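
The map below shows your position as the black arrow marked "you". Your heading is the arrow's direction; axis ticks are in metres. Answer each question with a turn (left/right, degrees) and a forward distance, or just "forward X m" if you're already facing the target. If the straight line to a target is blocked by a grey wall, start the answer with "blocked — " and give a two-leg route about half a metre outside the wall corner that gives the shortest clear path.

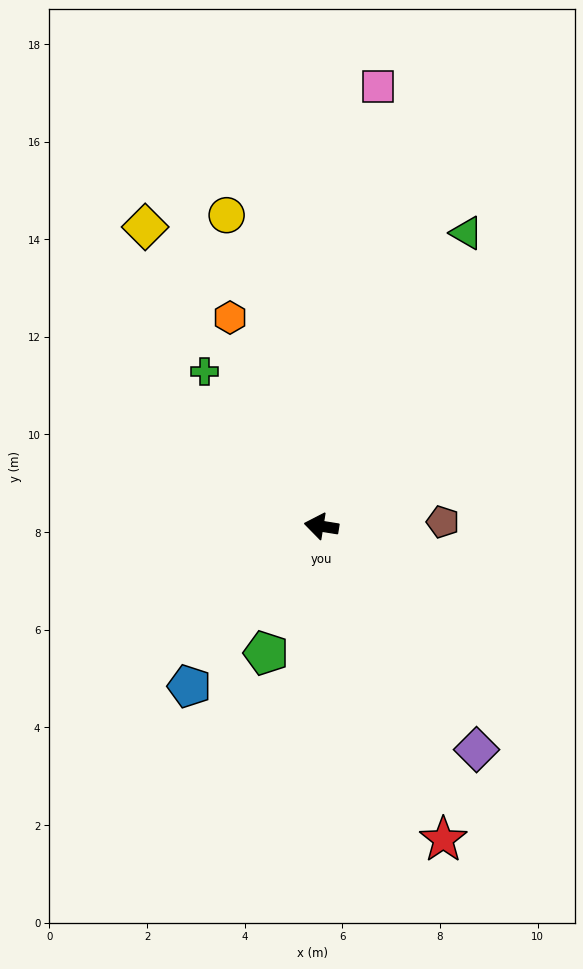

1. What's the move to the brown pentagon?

turn right 169°, forward 2.5 m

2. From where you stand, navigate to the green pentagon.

turn left 76°, forward 2.8 m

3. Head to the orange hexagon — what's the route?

turn right 57°, forward 4.7 m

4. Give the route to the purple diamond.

turn left 134°, forward 5.6 m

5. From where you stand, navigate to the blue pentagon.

turn left 60°, forward 4.3 m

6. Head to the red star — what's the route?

turn left 120°, forward 6.9 m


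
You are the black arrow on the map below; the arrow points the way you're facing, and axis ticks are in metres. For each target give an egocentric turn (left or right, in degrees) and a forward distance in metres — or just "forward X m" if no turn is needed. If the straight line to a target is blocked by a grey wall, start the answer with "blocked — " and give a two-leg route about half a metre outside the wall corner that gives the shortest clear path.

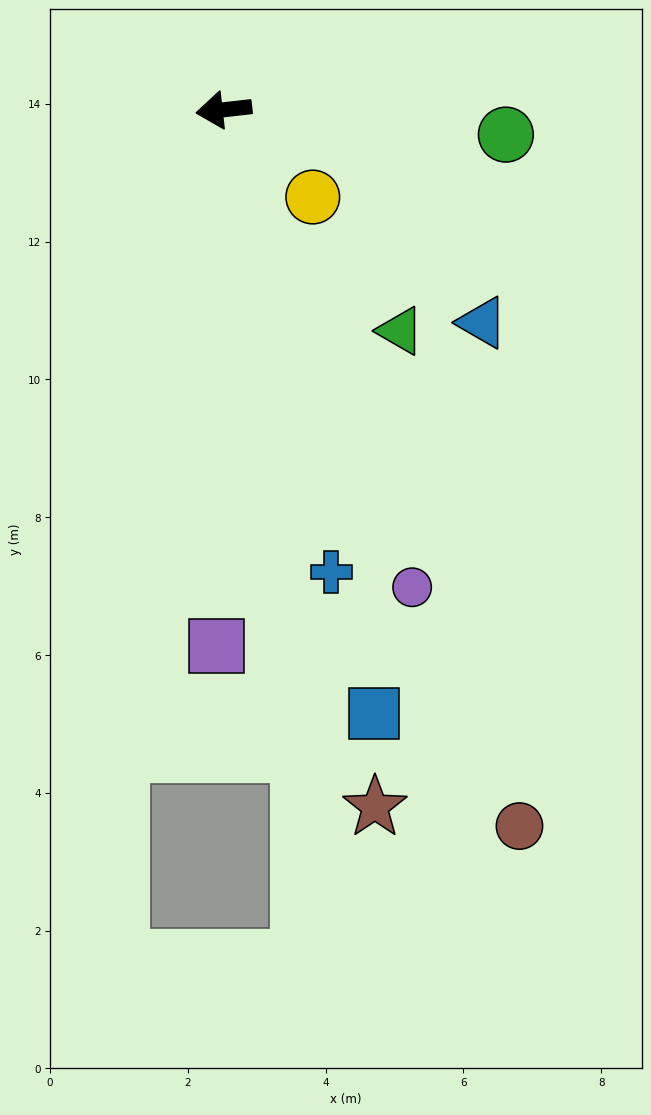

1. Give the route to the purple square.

turn left 83°, forward 7.8 m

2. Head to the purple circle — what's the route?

turn left 105°, forward 7.5 m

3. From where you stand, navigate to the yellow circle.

turn left 129°, forward 1.8 m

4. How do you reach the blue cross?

turn left 97°, forward 6.9 m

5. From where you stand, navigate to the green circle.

turn left 169°, forward 4.1 m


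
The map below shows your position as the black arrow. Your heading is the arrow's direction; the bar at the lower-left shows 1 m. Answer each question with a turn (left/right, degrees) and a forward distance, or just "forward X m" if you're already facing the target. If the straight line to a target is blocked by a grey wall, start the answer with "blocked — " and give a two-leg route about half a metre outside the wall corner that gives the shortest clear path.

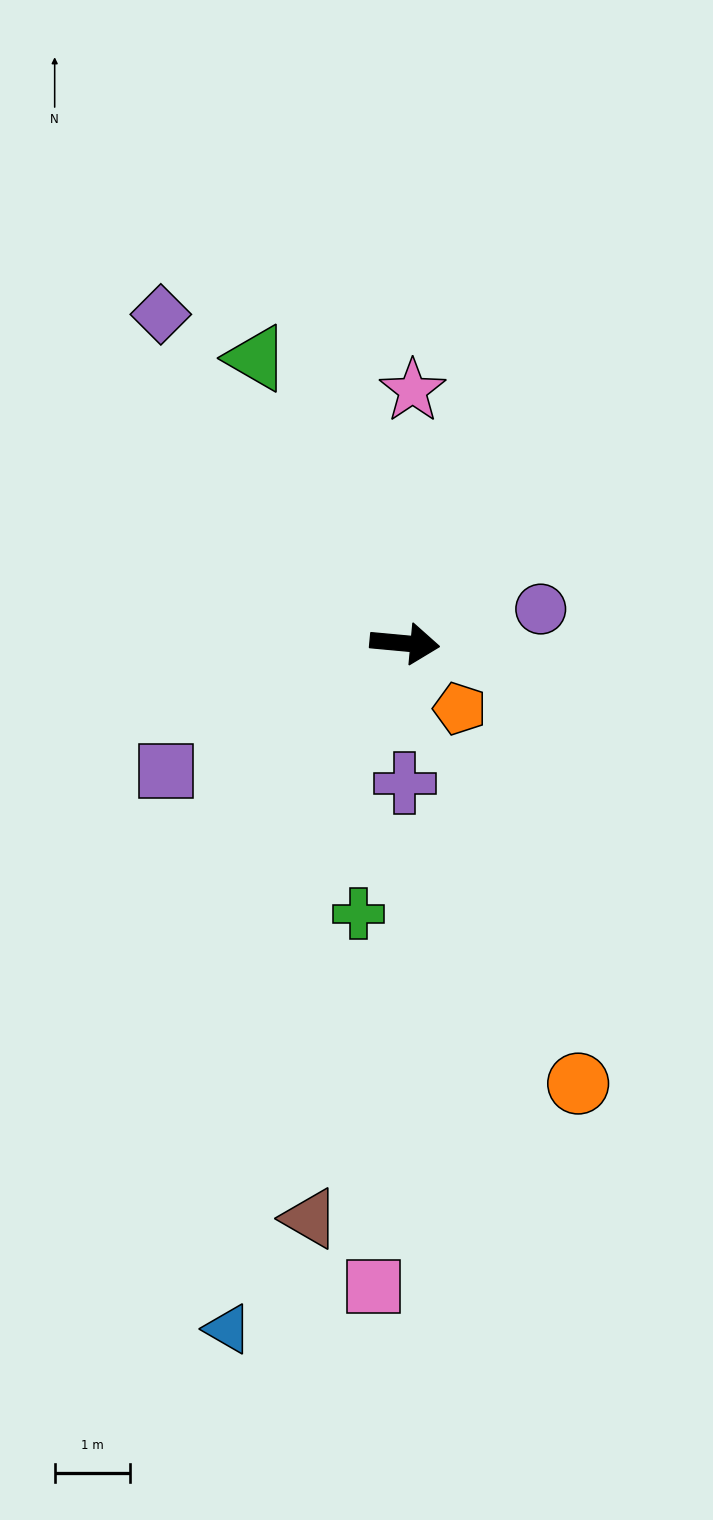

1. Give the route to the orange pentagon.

turn right 45°, forward 1.1 m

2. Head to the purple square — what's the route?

turn right 147°, forward 3.6 m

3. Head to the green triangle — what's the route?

turn left 123°, forward 4.3 m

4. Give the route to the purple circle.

turn left 19°, forward 1.9 m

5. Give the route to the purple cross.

turn right 85°, forward 1.9 m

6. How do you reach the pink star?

turn left 94°, forward 3.4 m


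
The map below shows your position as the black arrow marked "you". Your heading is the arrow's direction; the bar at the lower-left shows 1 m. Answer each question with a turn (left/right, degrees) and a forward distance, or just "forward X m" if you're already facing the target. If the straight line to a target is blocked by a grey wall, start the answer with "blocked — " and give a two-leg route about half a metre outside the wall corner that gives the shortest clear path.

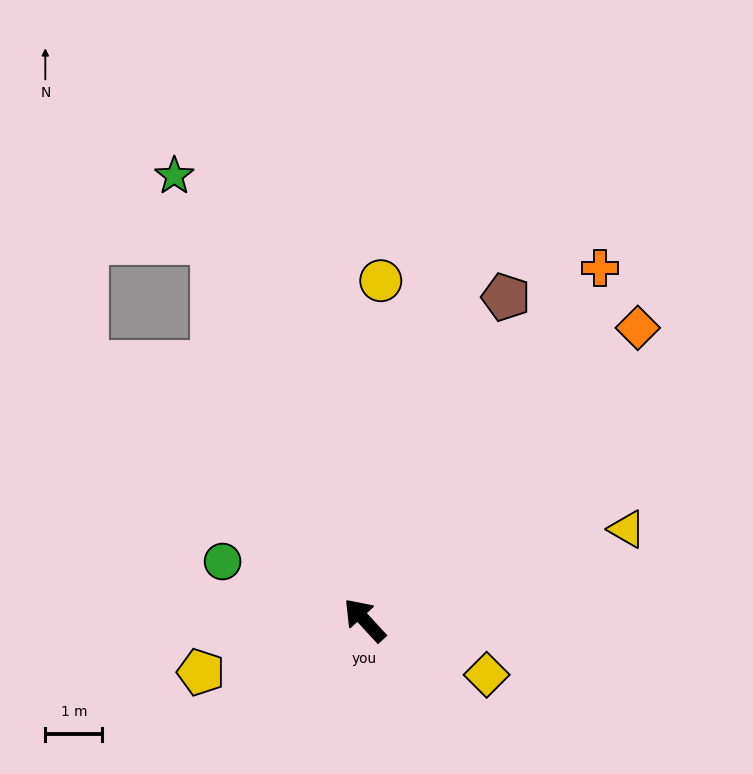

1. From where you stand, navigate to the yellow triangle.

turn right 113°, forward 4.9 m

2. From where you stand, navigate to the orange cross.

turn right 76°, forward 7.4 m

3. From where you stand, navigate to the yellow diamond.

turn right 157°, forward 2.3 m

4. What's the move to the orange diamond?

turn right 86°, forward 7.0 m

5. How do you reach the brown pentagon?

turn right 66°, forward 6.2 m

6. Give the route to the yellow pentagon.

turn left 65°, forward 3.0 m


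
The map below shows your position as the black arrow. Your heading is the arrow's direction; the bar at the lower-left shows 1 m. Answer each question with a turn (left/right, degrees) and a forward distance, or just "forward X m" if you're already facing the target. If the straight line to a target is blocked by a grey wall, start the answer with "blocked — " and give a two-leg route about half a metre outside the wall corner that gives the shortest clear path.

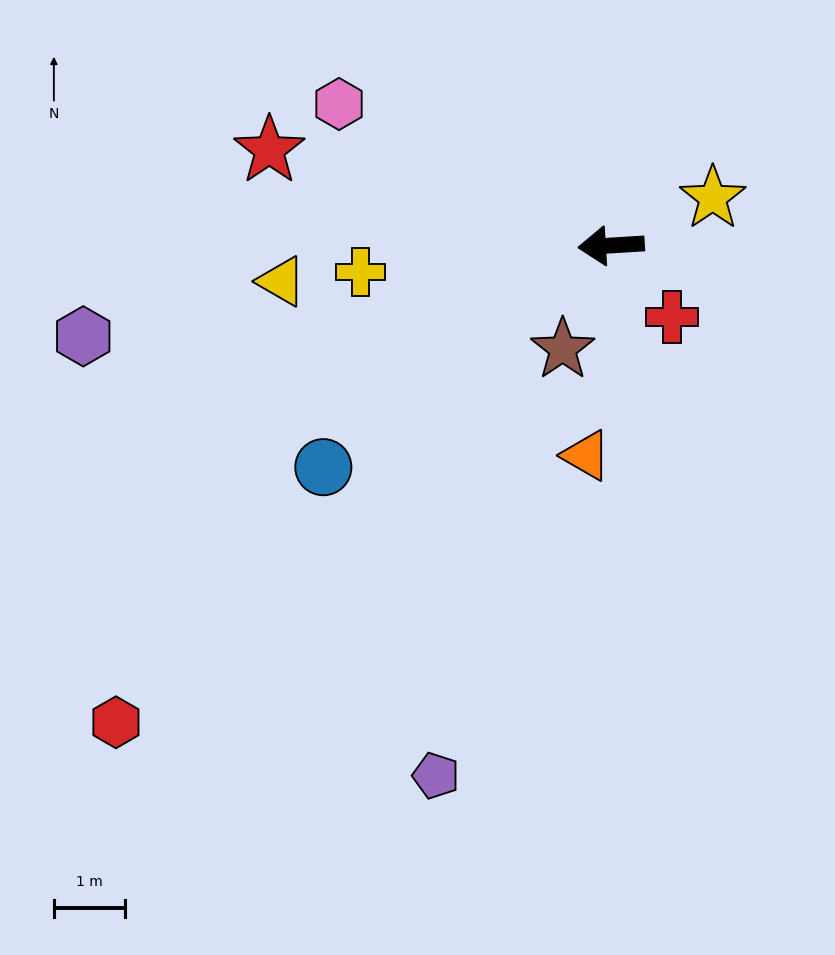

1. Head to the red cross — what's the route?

turn left 127°, forward 1.3 m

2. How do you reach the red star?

turn right 19°, forward 5.0 m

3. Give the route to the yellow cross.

turn left 2°, forward 3.5 m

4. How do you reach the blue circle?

turn left 34°, forward 5.1 m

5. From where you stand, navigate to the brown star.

turn left 61°, forward 1.6 m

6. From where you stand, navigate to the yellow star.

turn right 158°, forward 1.6 m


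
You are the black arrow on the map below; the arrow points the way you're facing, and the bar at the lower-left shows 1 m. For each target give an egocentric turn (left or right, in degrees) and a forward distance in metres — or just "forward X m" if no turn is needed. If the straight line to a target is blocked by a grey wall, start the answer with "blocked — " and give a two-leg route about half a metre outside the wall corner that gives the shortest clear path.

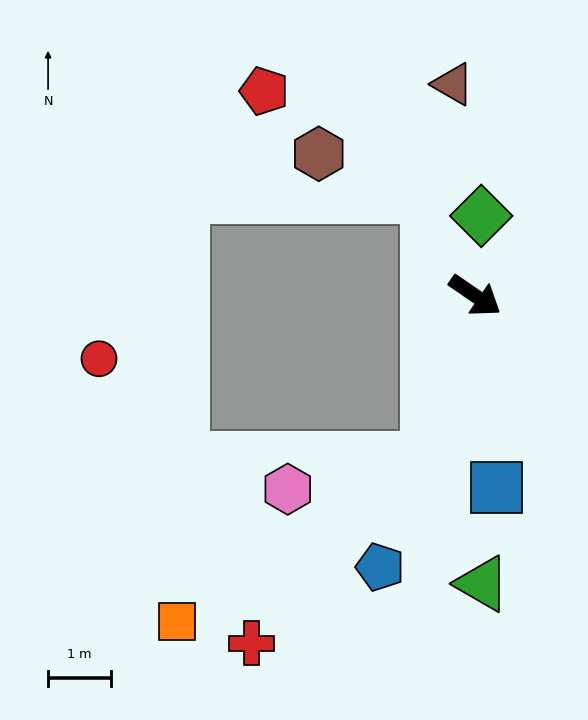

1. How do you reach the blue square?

turn right 49°, forward 3.1 m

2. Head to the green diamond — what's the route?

turn left 120°, forward 1.3 m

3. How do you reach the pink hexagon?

blocked — turn right 72°, forward 2.7 m, then turn right 61°, forward 2.3 m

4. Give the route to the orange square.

blocked — turn right 72°, forward 2.7 m, then turn right 40°, forward 4.7 m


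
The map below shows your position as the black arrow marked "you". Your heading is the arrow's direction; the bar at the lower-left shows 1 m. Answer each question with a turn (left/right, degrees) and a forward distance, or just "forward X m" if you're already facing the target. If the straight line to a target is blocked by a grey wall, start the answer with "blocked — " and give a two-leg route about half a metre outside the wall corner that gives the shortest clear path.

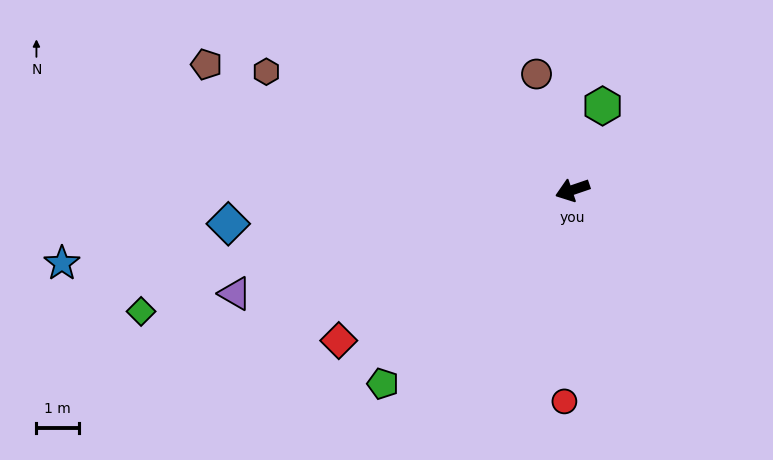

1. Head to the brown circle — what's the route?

turn right 92°, forward 2.9 m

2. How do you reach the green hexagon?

turn right 129°, forward 2.1 m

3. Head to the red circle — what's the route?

turn left 69°, forward 5.0 m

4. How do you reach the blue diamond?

turn right 13°, forward 8.2 m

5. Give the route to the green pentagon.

turn left 27°, forward 6.4 m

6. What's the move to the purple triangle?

forward 8.4 m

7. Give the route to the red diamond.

turn left 14°, forward 6.6 m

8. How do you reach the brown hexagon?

turn right 40°, forward 7.8 m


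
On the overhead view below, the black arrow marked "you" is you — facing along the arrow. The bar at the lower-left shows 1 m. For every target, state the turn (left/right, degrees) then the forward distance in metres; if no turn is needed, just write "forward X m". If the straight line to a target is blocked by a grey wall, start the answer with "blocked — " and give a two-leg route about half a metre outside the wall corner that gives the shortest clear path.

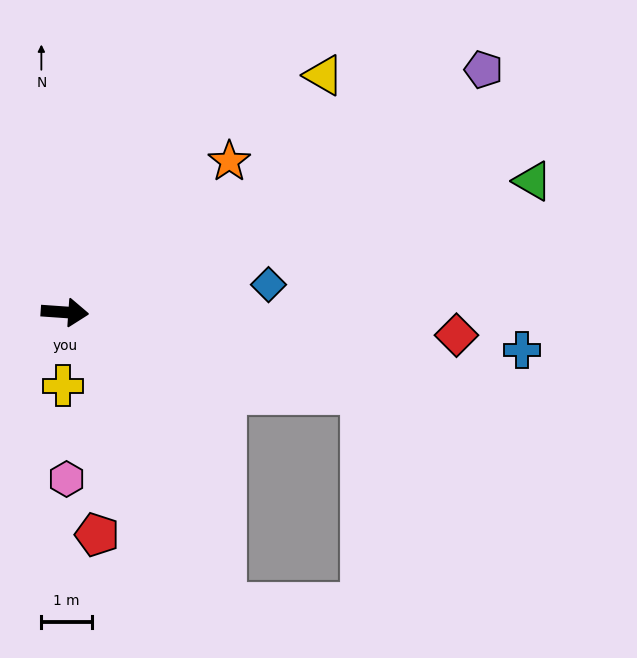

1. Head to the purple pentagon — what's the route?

turn left 34°, forward 9.6 m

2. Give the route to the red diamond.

forward 7.8 m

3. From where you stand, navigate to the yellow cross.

turn right 87°, forward 1.5 m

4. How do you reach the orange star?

turn left 47°, forward 4.4 m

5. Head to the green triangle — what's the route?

turn left 20°, forward 9.6 m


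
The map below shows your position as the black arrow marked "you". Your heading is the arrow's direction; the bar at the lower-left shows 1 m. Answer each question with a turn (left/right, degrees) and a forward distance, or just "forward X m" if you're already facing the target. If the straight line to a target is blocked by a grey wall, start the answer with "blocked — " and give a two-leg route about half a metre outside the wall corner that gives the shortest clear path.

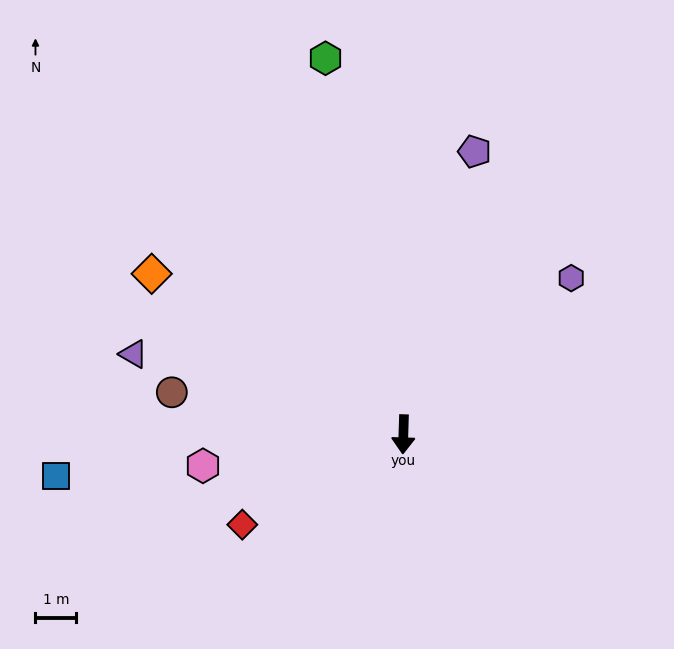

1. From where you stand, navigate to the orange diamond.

turn right 121°, forward 7.3 m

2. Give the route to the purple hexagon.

turn left 135°, forward 5.6 m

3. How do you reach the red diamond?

turn right 59°, forward 4.5 m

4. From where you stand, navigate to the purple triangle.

turn right 105°, forward 6.9 m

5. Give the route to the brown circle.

turn right 99°, forward 5.8 m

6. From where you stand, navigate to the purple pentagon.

turn left 168°, forward 7.2 m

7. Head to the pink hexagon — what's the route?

turn right 79°, forward 5.0 m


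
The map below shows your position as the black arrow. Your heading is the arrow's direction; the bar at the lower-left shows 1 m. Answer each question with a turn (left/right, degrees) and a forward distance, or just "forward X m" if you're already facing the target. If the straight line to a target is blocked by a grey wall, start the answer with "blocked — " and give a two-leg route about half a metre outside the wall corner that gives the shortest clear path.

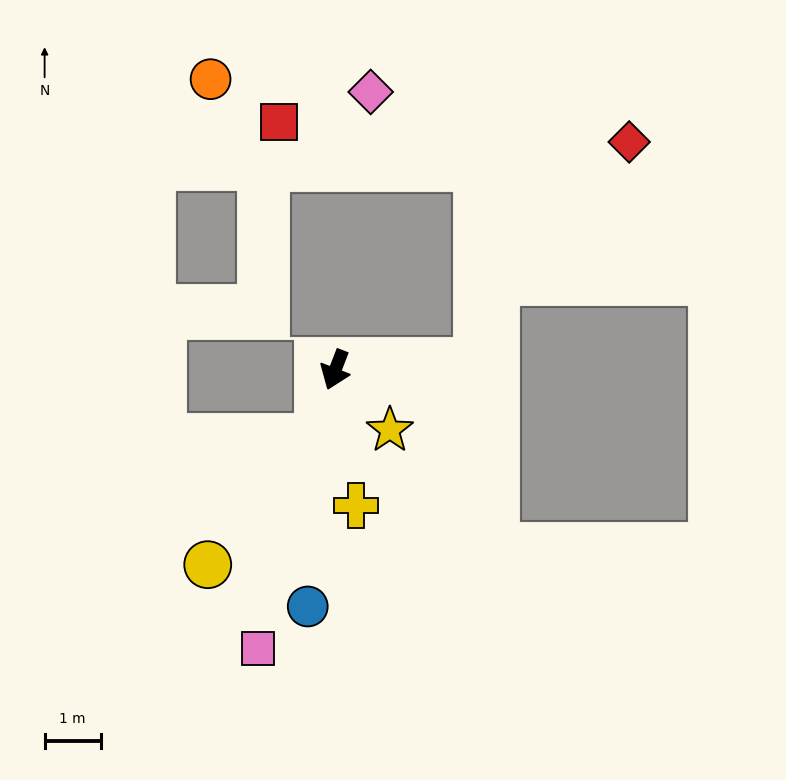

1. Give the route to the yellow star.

turn left 63°, forward 1.5 m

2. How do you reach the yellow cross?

turn left 30°, forward 2.5 m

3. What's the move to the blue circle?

turn left 14°, forward 4.3 m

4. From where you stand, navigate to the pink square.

turn left 6°, forward 5.2 m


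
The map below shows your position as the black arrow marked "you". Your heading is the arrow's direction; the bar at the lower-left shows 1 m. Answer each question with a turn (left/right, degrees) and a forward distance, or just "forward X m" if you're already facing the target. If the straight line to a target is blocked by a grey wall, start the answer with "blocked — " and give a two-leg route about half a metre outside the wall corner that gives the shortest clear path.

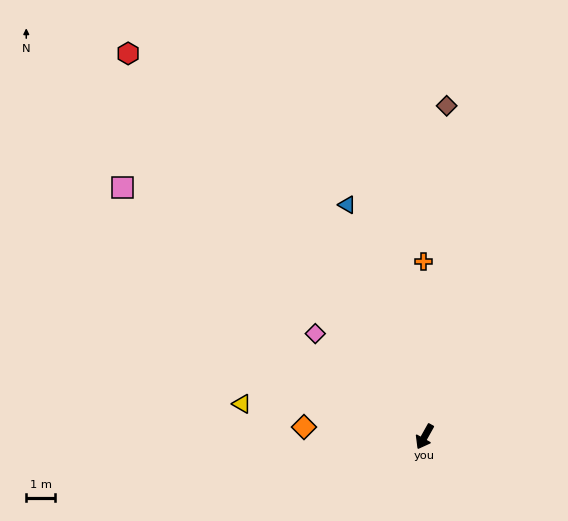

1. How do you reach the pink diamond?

turn right 104°, forward 5.3 m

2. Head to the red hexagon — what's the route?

turn right 113°, forward 17.0 m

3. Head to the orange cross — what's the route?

turn right 150°, forward 6.2 m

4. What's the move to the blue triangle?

turn right 132°, forward 8.6 m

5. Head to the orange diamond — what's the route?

turn right 65°, forward 4.2 m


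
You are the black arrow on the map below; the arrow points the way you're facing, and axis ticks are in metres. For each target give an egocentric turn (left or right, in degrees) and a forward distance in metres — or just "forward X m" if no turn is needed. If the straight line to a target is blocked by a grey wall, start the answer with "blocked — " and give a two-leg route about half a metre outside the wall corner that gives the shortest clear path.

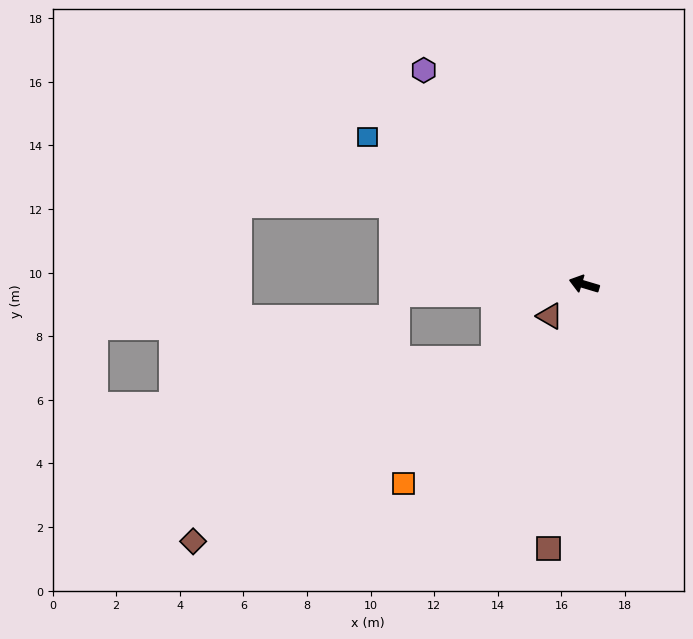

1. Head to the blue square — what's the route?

turn right 18°, forward 8.2 m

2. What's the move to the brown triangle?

turn left 59°, forward 1.5 m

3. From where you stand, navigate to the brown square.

turn left 99°, forward 8.4 m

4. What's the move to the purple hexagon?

turn right 37°, forward 8.4 m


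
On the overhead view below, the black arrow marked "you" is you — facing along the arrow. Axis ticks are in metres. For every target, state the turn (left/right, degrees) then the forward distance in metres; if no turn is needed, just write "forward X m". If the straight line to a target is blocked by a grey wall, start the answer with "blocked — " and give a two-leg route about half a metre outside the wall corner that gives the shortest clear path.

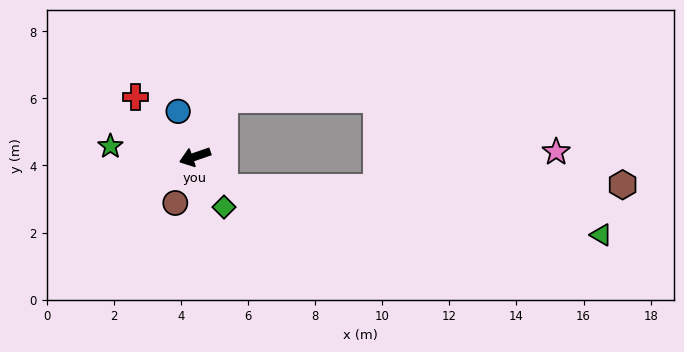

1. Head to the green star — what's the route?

turn right 26°, forward 2.5 m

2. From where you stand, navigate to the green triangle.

blocked — turn left 114°, forward 1.3 m, then turn left 40°, forward 11.3 m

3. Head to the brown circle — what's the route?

turn left 48°, forward 1.5 m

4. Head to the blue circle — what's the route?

turn right 89°, forward 1.4 m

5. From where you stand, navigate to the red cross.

turn right 64°, forward 2.5 m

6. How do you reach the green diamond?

turn left 101°, forward 1.7 m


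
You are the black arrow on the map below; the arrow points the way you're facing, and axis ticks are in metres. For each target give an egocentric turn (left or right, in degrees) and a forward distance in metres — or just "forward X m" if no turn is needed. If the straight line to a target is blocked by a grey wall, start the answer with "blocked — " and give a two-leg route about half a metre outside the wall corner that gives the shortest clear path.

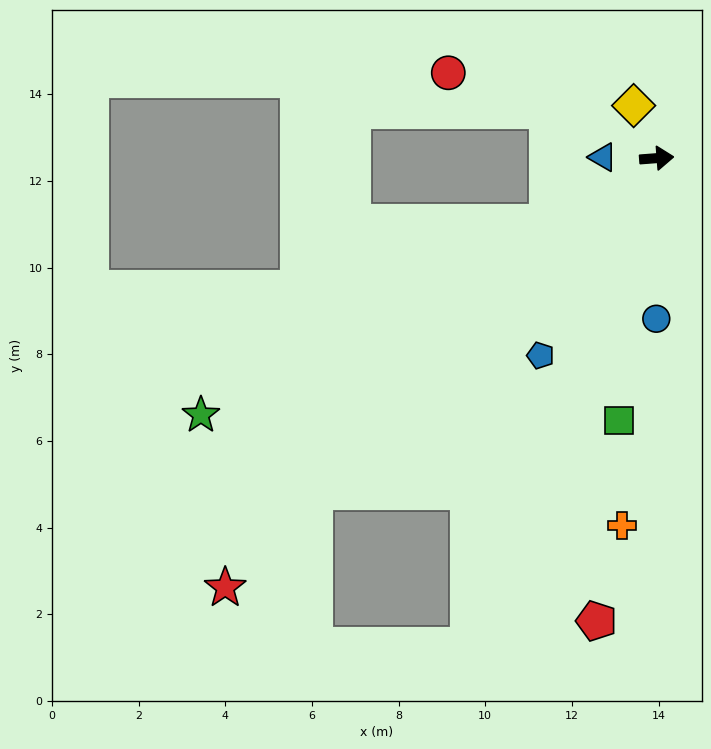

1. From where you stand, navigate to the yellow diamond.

turn left 109°, forward 1.3 m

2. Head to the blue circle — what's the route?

turn right 94°, forward 3.7 m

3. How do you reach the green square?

turn right 102°, forward 6.1 m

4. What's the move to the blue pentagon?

turn right 125°, forward 5.3 m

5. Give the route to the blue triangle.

turn left 175°, forward 1.2 m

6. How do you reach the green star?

turn right 155°, forward 12.1 m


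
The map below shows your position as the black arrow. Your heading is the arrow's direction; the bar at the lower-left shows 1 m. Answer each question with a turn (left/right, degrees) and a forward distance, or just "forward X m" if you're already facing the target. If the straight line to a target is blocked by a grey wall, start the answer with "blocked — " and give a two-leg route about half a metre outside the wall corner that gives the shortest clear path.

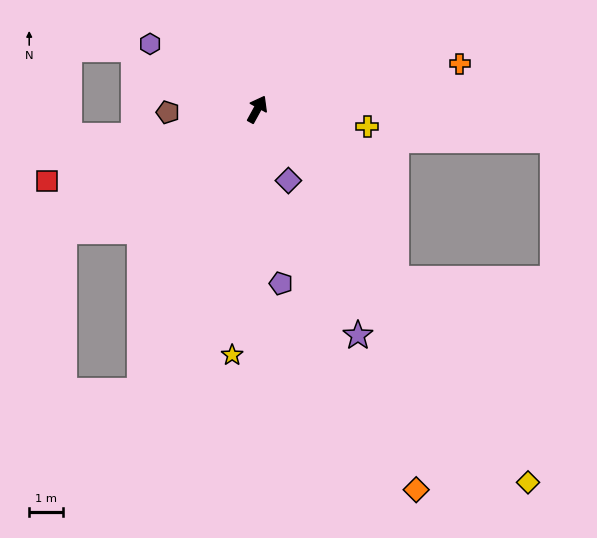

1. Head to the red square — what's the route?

turn left 138°, forward 6.7 m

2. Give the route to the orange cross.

turn right 49°, forward 6.2 m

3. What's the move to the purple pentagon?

turn right 144°, forward 5.3 m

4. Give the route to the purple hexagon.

turn left 87°, forward 3.8 m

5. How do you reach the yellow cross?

turn right 70°, forward 3.3 m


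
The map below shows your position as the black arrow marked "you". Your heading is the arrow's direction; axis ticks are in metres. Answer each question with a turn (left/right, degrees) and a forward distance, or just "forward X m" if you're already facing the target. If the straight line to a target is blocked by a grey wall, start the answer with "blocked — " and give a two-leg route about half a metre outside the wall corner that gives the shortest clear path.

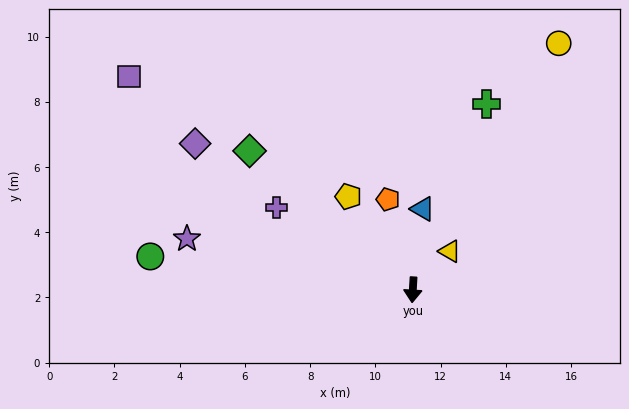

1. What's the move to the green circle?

turn right 94°, forward 8.1 m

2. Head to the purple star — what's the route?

turn right 99°, forward 7.1 m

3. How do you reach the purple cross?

turn right 118°, forward 4.9 m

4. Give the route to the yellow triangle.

turn left 140°, forward 1.6 m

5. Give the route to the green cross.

turn left 162°, forward 6.1 m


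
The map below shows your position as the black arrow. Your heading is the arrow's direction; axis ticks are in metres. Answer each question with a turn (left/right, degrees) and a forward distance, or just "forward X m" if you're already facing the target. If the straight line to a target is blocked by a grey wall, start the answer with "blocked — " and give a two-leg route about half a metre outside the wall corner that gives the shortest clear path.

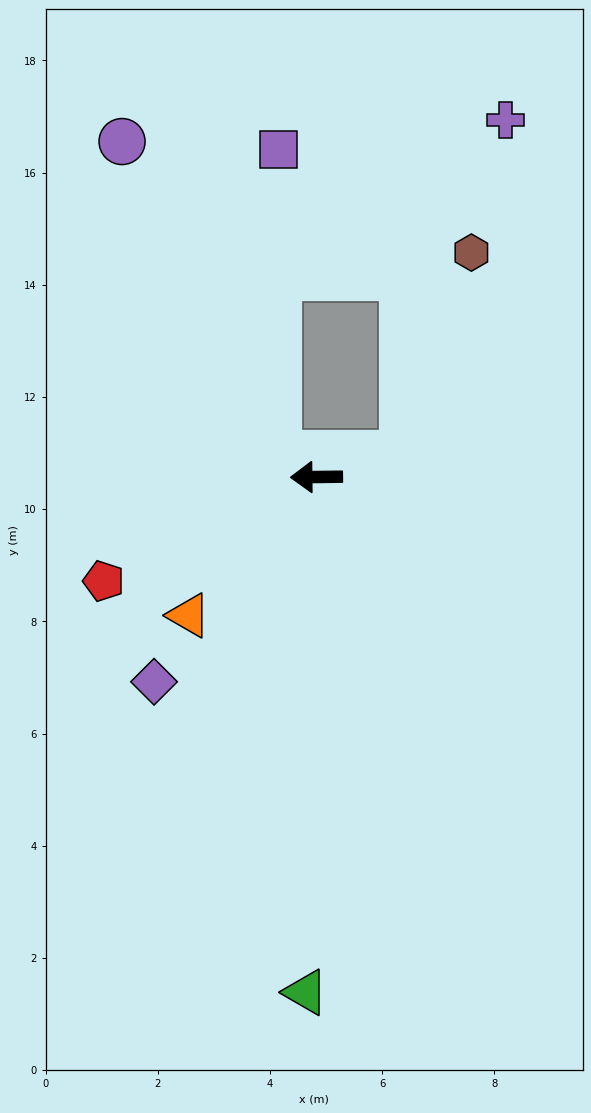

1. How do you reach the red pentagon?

turn left 25°, forward 4.2 m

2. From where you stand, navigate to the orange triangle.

turn left 47°, forward 3.4 m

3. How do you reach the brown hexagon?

blocked — turn right 166°, forward 1.6 m, then turn left 56°, forward 3.8 m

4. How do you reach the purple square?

blocked — turn right 32°, forward 0.8 m, then turn right 59°, forward 5.4 m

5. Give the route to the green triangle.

turn left 88°, forward 9.2 m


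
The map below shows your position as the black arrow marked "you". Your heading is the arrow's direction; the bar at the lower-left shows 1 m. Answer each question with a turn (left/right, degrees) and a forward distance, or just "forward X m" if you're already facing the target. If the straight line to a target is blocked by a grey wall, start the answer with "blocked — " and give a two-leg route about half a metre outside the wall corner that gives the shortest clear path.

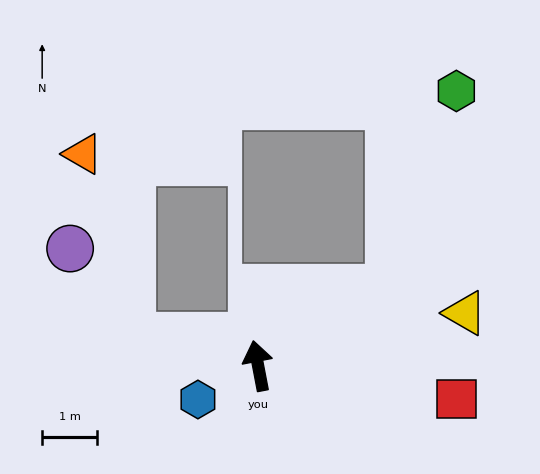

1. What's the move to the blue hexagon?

turn left 108°, forward 1.3 m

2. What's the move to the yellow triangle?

turn right 87°, forward 3.9 m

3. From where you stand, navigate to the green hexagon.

blocked — turn right 70°, forward 2.8 m, then turn left 40°, forward 3.8 m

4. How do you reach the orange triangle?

blocked — turn left 66°, forward 2.3 m, then turn right 62°, forward 3.4 m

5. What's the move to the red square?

turn right 110°, forward 3.7 m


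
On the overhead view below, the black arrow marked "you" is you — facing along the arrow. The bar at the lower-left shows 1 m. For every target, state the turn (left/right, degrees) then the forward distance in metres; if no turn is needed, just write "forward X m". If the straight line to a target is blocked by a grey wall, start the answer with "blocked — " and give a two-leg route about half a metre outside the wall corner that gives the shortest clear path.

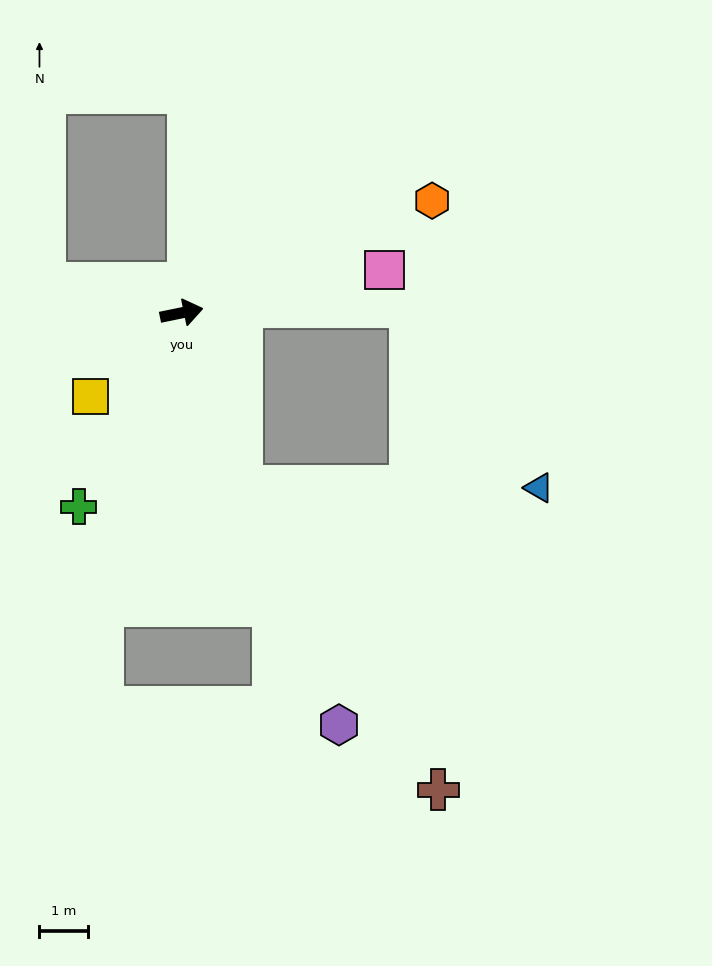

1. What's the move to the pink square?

forward 4.3 m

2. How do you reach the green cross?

turn right 130°, forward 4.5 m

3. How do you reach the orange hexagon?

turn left 13°, forward 5.7 m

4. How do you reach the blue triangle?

blocked — turn right 82°, forward 3.8 m, then turn left 70°, forward 6.1 m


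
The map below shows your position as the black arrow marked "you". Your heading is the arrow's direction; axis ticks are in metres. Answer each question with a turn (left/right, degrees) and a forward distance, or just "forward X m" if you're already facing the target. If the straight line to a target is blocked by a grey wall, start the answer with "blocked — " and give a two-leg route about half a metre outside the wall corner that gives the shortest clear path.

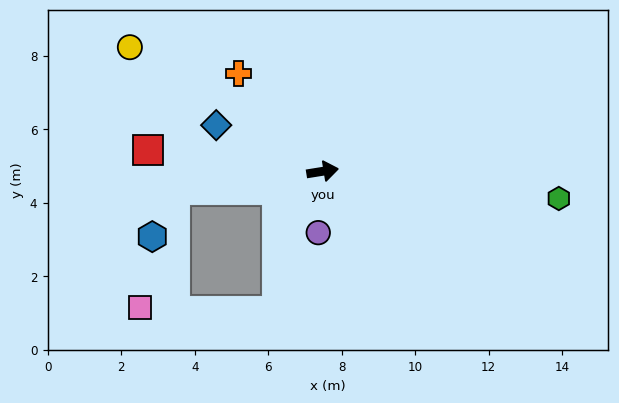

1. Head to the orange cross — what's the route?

turn left 122°, forward 3.5 m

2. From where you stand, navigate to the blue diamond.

turn left 147°, forward 3.2 m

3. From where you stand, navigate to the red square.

turn left 164°, forward 4.8 m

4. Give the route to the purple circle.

turn right 103°, forward 1.7 m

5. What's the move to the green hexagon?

turn right 16°, forward 6.5 m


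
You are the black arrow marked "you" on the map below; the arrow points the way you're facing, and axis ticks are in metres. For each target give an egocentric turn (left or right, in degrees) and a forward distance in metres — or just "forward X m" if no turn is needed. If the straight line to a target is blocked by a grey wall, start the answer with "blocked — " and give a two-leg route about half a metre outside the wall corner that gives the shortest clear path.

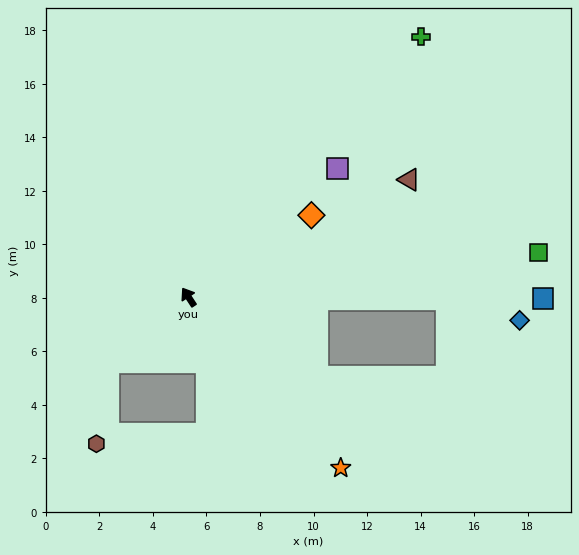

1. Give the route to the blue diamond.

blocked — turn right 124°, forward 9.7 m, then turn right 16°, forward 2.8 m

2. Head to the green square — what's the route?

turn right 116°, forward 13.2 m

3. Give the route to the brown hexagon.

blocked — turn left 96°, forward 3.8 m, then turn left 42°, forward 3.1 m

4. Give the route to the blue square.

turn right 123°, forward 13.2 m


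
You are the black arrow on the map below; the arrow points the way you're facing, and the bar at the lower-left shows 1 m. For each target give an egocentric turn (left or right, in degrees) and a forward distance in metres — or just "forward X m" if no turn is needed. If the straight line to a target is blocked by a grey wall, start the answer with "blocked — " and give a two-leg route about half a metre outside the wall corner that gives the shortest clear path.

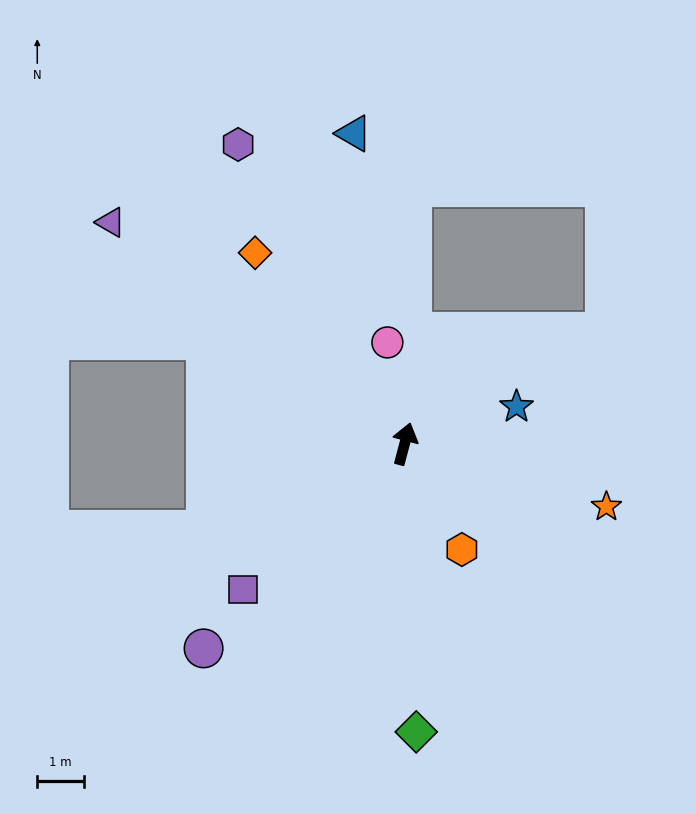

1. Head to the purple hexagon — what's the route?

turn left 44°, forward 7.3 m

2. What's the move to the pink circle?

turn left 25°, forward 2.2 m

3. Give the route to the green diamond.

turn right 163°, forward 6.2 m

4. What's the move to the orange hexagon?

turn right 137°, forward 2.6 m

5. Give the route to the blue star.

turn right 57°, forward 2.5 m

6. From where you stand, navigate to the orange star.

turn right 92°, forward 4.5 m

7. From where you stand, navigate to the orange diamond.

turn left 53°, forward 5.2 m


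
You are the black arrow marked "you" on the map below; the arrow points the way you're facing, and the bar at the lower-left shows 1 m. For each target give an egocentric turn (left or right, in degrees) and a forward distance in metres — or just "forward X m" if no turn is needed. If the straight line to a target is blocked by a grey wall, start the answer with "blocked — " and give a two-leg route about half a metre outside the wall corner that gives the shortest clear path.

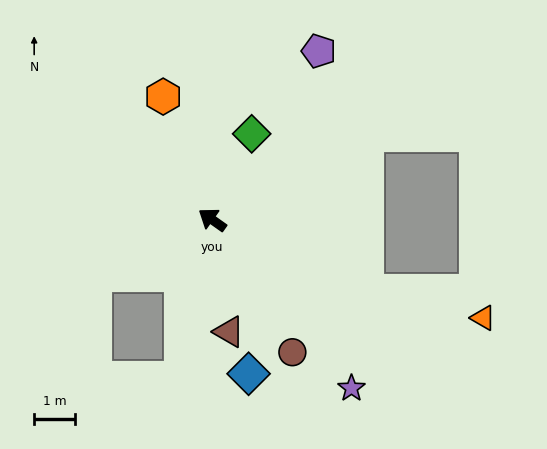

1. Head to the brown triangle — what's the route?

turn left 134°, forward 2.8 m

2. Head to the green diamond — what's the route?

turn right 79°, forward 2.3 m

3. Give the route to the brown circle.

turn left 156°, forward 3.8 m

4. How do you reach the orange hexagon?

turn right 33°, forward 3.3 m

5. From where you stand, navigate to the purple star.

turn left 165°, forward 5.4 m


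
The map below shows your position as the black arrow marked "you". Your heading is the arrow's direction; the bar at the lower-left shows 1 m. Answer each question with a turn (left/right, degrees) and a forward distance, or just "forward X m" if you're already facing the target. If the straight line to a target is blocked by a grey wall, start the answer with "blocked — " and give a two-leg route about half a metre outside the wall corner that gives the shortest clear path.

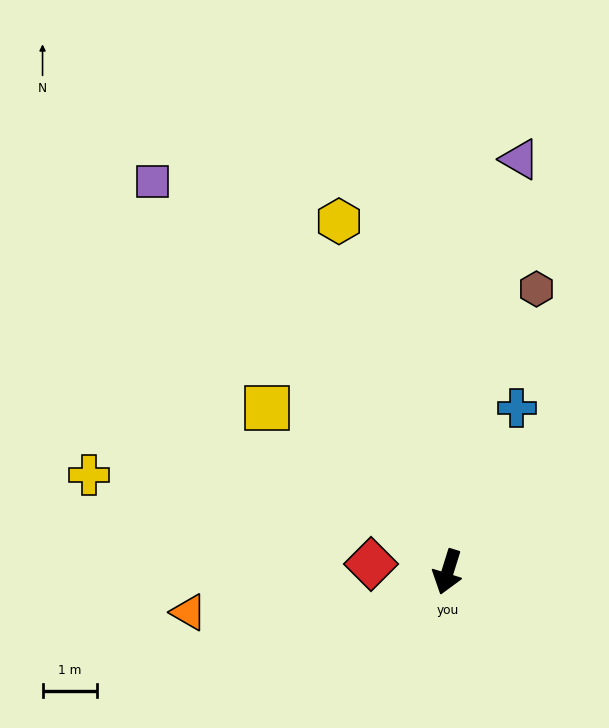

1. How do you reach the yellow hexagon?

turn right 145°, forward 6.7 m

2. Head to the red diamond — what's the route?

turn right 79°, forward 1.4 m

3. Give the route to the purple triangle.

turn right 173°, forward 7.7 m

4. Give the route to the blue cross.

turn left 174°, forward 3.3 m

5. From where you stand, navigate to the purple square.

turn right 126°, forward 8.9 m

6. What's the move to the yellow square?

turn right 115°, forward 4.5 m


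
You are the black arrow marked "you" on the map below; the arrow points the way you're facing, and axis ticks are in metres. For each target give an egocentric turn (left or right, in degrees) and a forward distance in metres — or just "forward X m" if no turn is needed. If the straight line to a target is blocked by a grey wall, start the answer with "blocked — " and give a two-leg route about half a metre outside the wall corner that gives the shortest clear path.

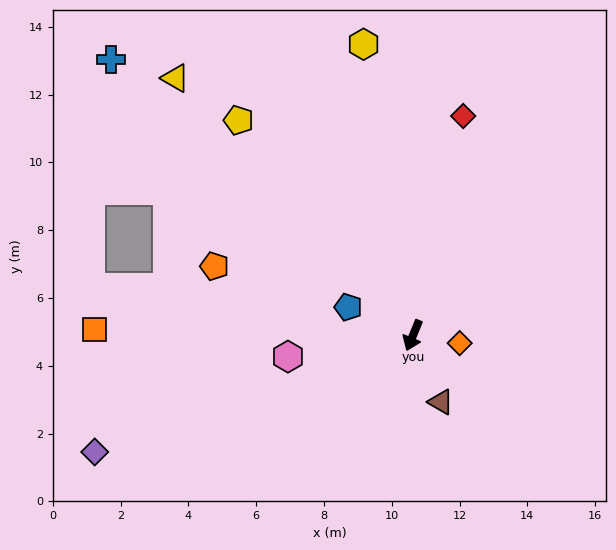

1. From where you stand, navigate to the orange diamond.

turn left 103°, forward 1.4 m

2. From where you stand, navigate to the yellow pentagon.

turn right 119°, forward 8.2 m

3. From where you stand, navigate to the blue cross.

turn right 110°, forward 12.1 m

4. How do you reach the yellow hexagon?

turn right 148°, forward 8.7 m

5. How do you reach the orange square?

turn right 69°, forward 9.4 m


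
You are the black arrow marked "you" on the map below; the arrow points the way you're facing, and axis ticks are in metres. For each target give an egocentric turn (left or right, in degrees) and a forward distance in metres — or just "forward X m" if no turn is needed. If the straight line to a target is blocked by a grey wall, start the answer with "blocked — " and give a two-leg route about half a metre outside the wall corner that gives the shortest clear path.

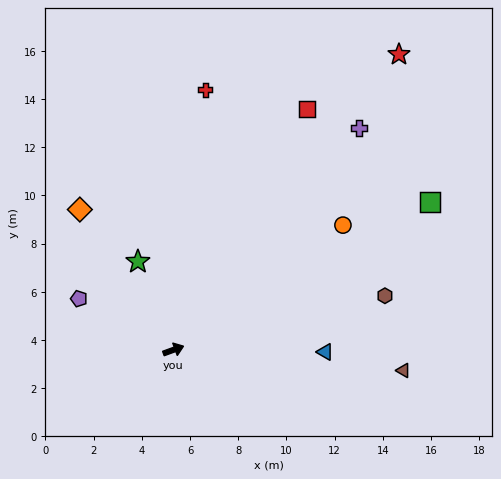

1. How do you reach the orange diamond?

turn left 104°, forward 7.0 m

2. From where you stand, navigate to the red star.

turn left 33°, forward 15.4 m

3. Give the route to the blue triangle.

turn right 21°, forward 6.3 m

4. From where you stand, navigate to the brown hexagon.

turn right 6°, forward 9.1 m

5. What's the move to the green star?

turn left 92°, forward 3.9 m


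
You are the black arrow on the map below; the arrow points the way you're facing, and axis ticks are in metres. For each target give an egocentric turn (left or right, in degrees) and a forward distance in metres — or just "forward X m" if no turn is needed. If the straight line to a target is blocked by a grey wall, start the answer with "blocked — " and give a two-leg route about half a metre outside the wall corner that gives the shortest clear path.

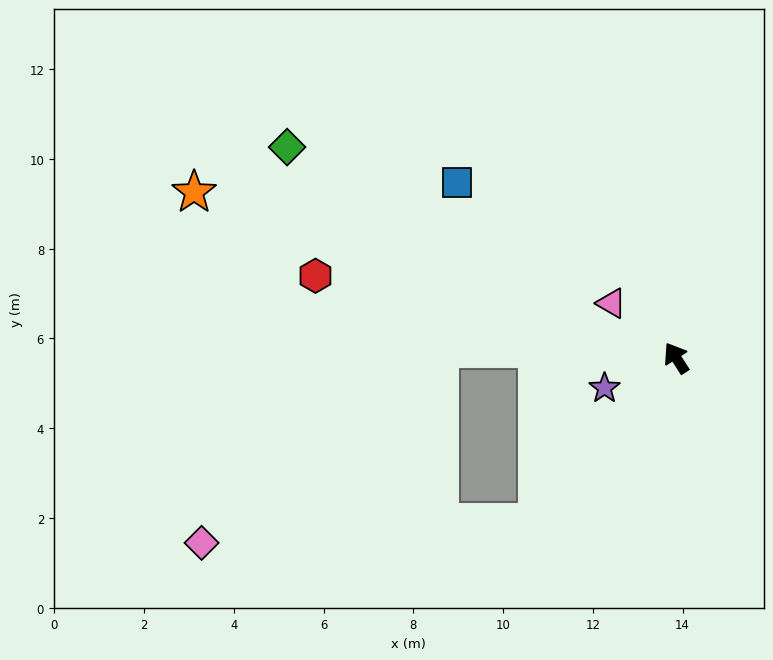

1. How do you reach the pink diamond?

blocked — turn left 107°, forward 4.8 m, then turn right 46°, forward 7.5 m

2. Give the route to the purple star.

turn left 80°, forward 1.7 m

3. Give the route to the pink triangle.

turn left 17°, forward 1.9 m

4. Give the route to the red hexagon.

turn left 45°, forward 8.2 m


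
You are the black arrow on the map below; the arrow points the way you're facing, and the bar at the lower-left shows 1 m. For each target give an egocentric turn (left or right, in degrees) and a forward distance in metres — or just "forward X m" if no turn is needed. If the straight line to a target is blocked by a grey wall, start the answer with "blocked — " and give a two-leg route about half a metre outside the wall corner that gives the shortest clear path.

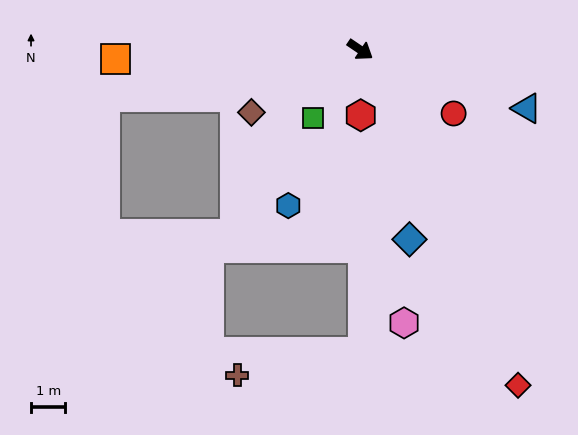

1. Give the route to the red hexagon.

turn right 55°, forward 1.9 m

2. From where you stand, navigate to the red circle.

forward 3.3 m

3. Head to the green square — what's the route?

turn right 90°, forward 2.4 m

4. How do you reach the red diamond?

turn right 31°, forward 10.8 m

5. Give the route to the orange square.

turn right 144°, forward 7.1 m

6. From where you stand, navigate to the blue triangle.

turn left 15°, forward 5.1 m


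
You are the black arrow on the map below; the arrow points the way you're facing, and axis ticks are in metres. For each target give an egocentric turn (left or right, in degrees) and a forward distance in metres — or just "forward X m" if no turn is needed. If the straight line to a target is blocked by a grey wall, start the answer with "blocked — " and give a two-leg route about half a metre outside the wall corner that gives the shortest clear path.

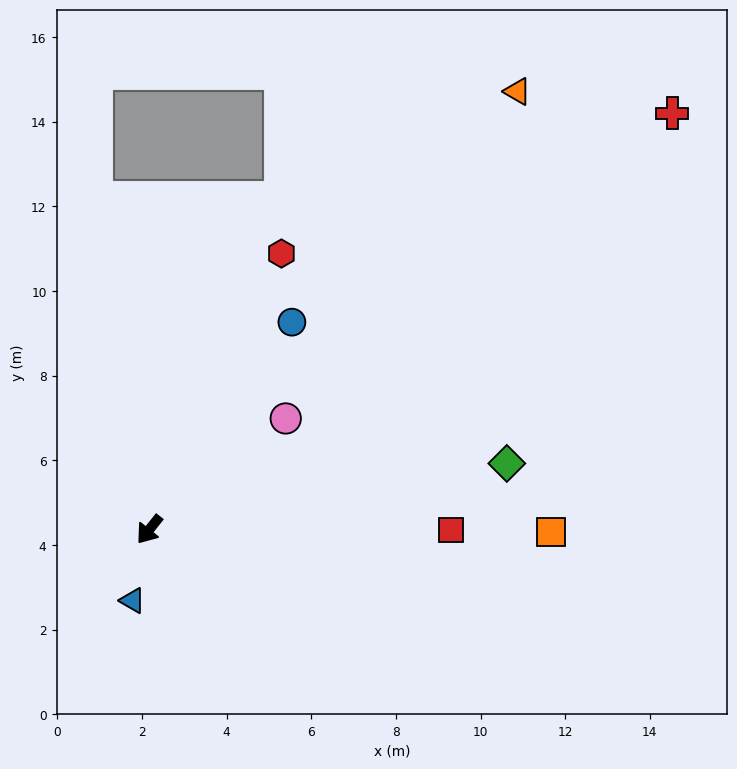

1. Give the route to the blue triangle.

turn left 25°, forward 1.7 m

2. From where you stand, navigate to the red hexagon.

turn right 167°, forward 7.2 m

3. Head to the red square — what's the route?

turn left 128°, forward 7.1 m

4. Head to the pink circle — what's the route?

turn left 168°, forward 4.2 m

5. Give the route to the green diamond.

turn left 139°, forward 8.6 m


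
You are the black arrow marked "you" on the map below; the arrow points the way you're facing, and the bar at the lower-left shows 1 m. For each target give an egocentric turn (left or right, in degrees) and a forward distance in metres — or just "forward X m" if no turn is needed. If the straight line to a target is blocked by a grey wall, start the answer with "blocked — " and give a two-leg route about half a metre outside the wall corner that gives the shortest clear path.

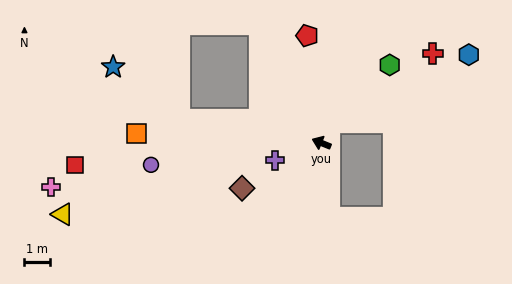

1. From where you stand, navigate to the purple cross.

turn left 43°, forward 2.0 m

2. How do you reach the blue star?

blocked — turn left 13°, forward 5.7 m, then turn right 29°, forward 3.3 m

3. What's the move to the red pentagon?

turn right 60°, forward 4.3 m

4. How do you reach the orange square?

turn left 19°, forward 7.3 m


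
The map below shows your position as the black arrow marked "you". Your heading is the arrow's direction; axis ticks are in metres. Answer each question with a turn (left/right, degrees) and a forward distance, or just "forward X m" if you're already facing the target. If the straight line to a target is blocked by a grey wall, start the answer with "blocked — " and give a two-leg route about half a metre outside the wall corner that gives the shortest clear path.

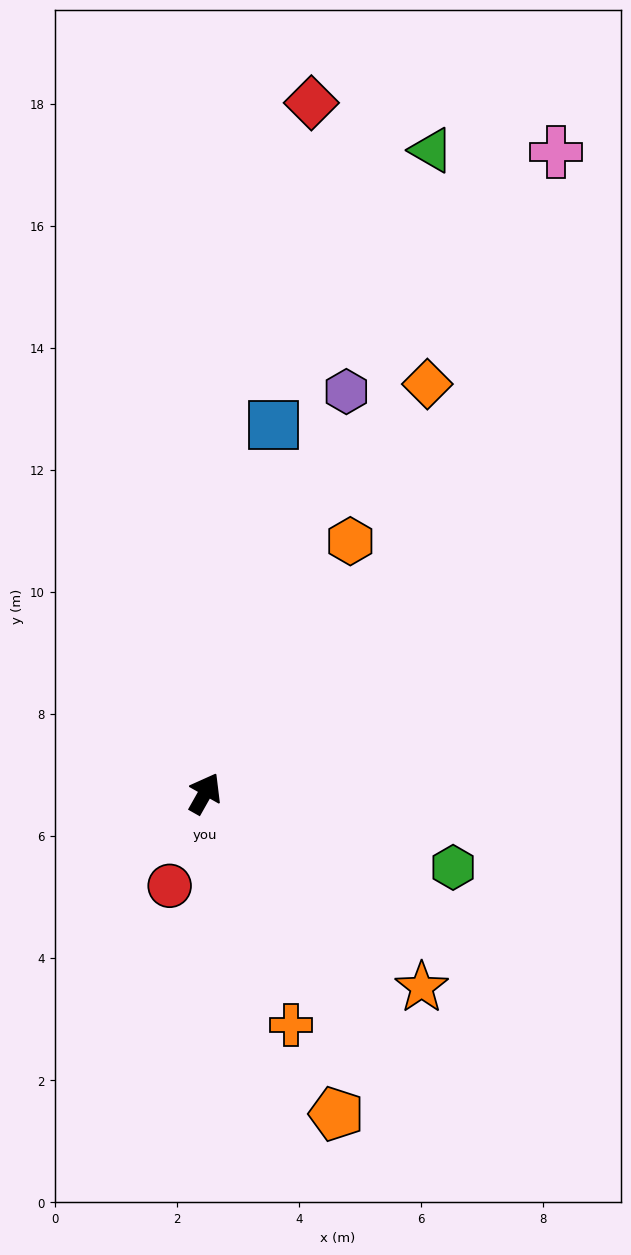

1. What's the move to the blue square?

turn left 19°, forward 6.1 m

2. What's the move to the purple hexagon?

turn left 10°, forward 7.0 m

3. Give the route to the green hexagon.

turn right 77°, forward 4.2 m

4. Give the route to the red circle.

turn right 171°, forward 1.6 m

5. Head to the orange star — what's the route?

turn right 102°, forward 4.8 m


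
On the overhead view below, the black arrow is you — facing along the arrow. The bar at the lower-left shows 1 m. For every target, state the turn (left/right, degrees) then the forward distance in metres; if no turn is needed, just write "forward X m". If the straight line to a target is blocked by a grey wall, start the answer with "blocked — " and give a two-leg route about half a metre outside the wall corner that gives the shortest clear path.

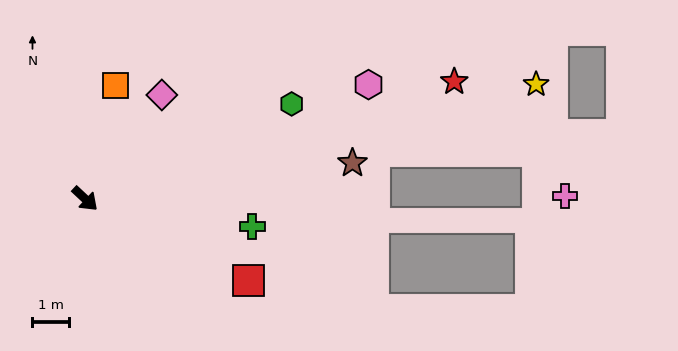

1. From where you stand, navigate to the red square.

turn left 16°, forward 5.0 m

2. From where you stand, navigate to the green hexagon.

turn left 68°, forward 6.3 m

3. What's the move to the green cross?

turn left 34°, forward 4.7 m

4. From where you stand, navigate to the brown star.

turn left 51°, forward 7.4 m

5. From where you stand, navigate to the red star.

turn left 61°, forward 10.7 m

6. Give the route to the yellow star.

turn left 57°, forward 12.8 m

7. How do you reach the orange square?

turn left 118°, forward 3.2 m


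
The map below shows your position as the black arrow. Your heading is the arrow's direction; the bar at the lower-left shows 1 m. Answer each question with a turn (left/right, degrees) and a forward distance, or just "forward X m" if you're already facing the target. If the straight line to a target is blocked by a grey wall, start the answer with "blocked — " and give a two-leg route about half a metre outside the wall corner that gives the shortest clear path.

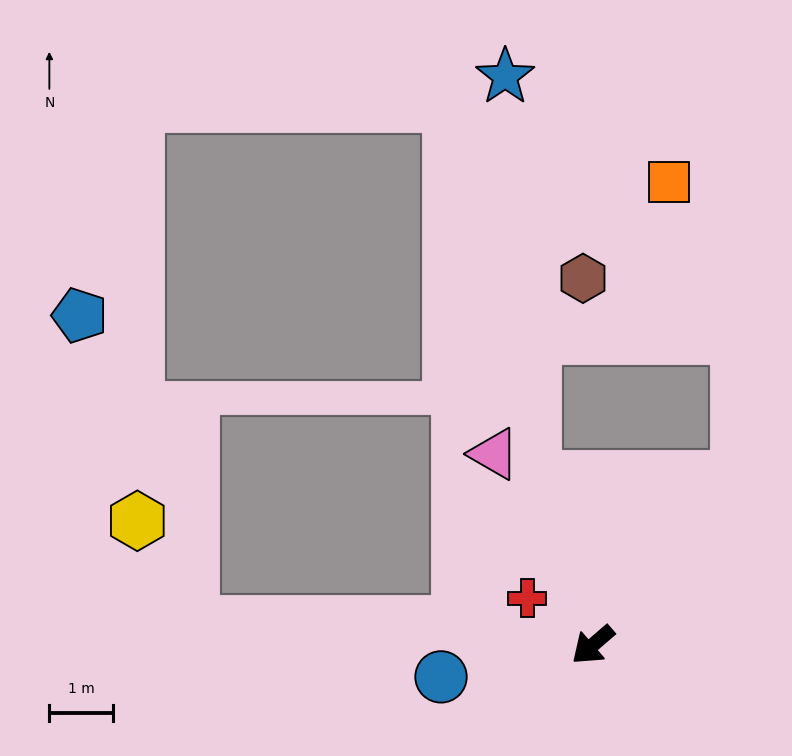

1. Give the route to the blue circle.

turn right 29°, forward 2.4 m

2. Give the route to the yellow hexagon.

blocked — turn right 44°, forward 6.3 m, then turn right 59°, forward 1.8 m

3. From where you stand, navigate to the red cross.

turn right 76°, forward 1.3 m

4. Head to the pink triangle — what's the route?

turn right 103°, forward 3.4 m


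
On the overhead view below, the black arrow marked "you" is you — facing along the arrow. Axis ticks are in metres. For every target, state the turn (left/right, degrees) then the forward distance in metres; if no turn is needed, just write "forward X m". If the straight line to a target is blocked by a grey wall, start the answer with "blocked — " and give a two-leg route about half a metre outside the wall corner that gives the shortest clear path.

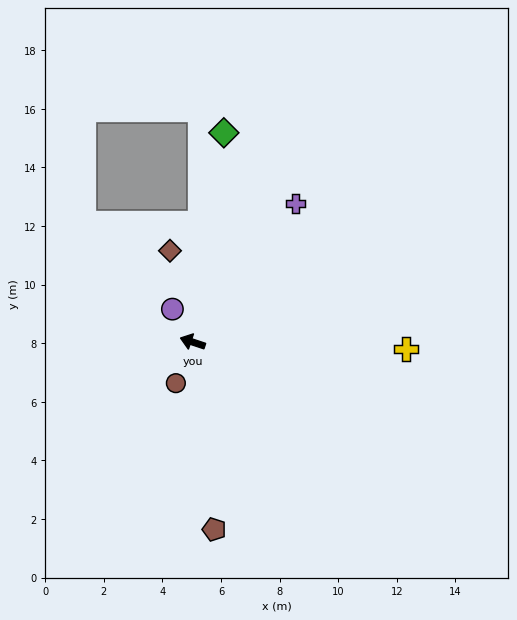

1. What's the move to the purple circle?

turn right 40°, forward 1.3 m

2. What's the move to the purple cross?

turn right 108°, forward 5.9 m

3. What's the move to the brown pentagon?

turn left 115°, forward 6.4 m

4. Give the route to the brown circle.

turn left 86°, forward 1.5 m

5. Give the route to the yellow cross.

turn right 164°, forward 7.3 m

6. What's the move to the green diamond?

turn right 80°, forward 7.2 m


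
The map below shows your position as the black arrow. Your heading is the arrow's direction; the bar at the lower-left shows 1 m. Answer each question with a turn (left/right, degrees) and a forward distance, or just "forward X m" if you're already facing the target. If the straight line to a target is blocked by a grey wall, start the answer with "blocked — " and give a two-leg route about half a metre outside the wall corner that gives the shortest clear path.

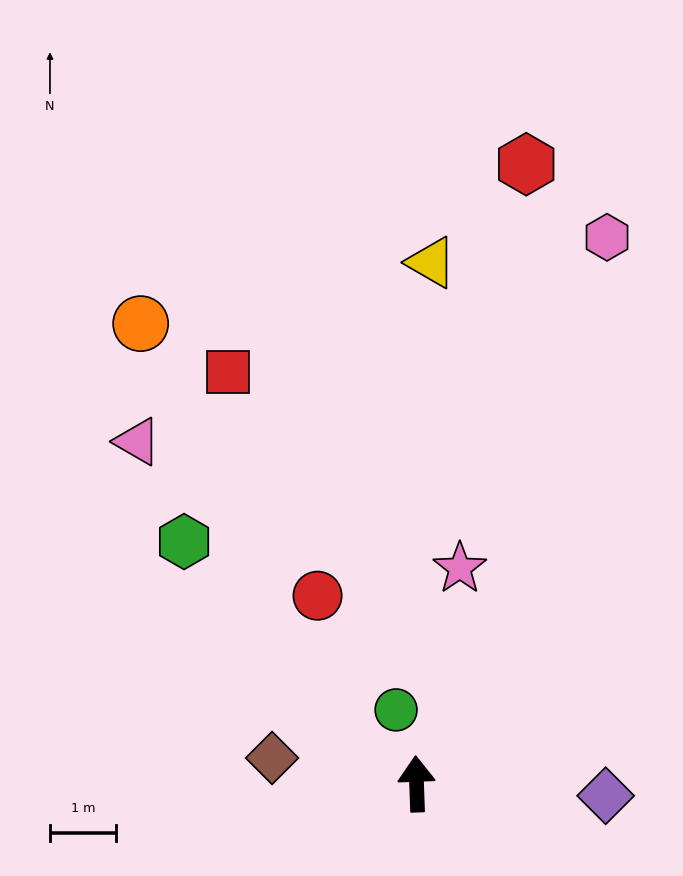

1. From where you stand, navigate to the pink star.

turn right 13°, forward 3.3 m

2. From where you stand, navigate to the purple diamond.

turn right 96°, forward 2.9 m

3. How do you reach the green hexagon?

turn left 42°, forward 5.1 m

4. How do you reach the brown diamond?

turn left 78°, forward 2.2 m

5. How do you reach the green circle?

turn left 13°, forward 1.2 m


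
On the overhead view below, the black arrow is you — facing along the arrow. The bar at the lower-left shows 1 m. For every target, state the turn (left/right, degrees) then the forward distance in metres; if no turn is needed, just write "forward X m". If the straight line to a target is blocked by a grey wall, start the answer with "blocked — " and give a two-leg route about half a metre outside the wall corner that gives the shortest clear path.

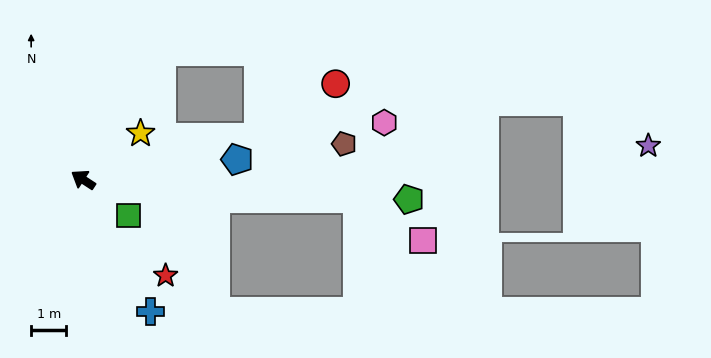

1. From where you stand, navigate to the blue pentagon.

turn right 139°, forward 4.4 m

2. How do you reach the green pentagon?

turn right 150°, forward 9.3 m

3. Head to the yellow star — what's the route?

turn right 108°, forward 2.1 m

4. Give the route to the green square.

turn left 175°, forward 1.6 m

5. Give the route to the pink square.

blocked — turn right 151°, forward 7.8 m, then turn right 29°, forward 2.2 m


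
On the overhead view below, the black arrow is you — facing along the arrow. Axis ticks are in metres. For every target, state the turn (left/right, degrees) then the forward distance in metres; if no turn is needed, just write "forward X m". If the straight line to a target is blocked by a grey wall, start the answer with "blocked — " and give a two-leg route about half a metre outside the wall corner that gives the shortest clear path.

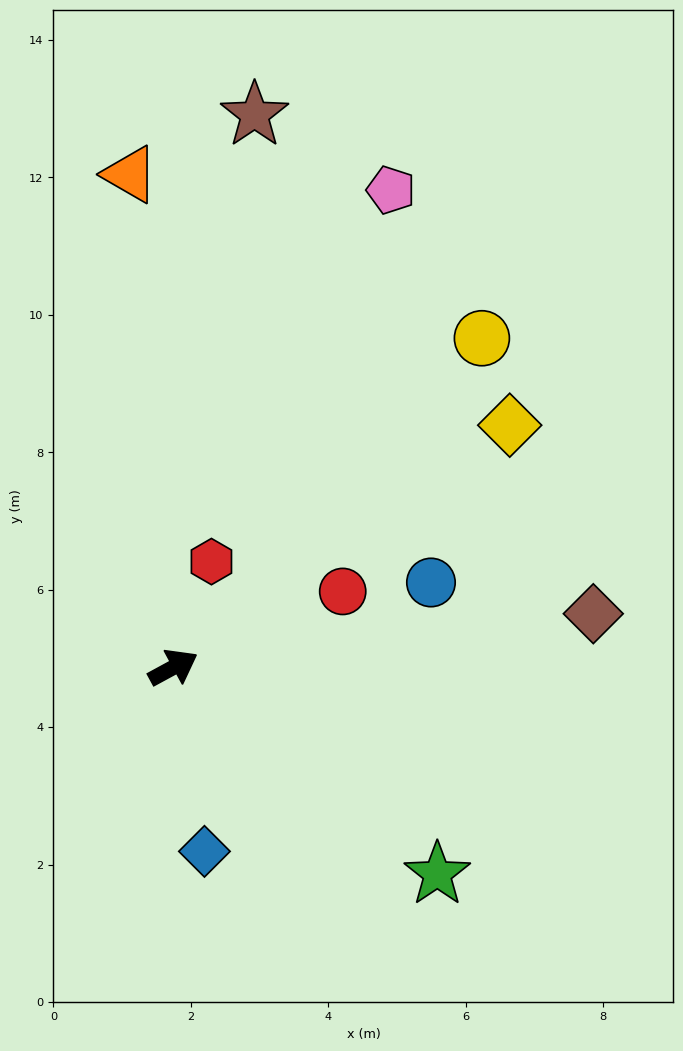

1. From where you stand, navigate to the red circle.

turn right 4°, forward 2.7 m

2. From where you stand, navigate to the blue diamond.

turn right 109°, forward 2.7 m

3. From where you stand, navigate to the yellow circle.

turn left 18°, forward 6.6 m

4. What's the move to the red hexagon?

turn left 42°, forward 1.6 m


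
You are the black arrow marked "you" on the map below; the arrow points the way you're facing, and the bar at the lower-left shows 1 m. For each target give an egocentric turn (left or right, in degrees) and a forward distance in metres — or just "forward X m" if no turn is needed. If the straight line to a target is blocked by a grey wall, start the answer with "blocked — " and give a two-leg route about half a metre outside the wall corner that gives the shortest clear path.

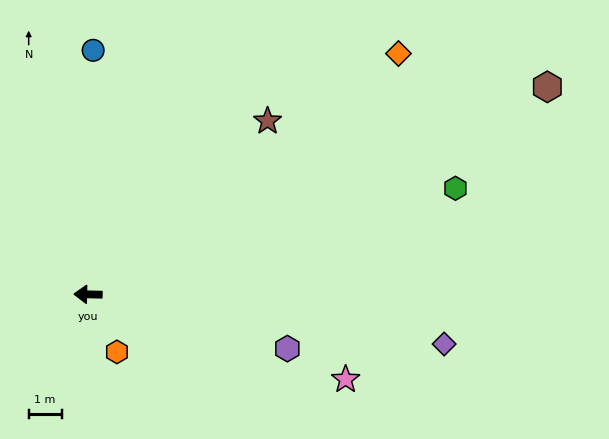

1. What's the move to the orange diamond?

turn right 141°, forward 11.9 m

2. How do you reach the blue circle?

turn right 90°, forward 7.4 m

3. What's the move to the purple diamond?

turn left 173°, forward 10.9 m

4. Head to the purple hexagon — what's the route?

turn left 166°, forward 6.3 m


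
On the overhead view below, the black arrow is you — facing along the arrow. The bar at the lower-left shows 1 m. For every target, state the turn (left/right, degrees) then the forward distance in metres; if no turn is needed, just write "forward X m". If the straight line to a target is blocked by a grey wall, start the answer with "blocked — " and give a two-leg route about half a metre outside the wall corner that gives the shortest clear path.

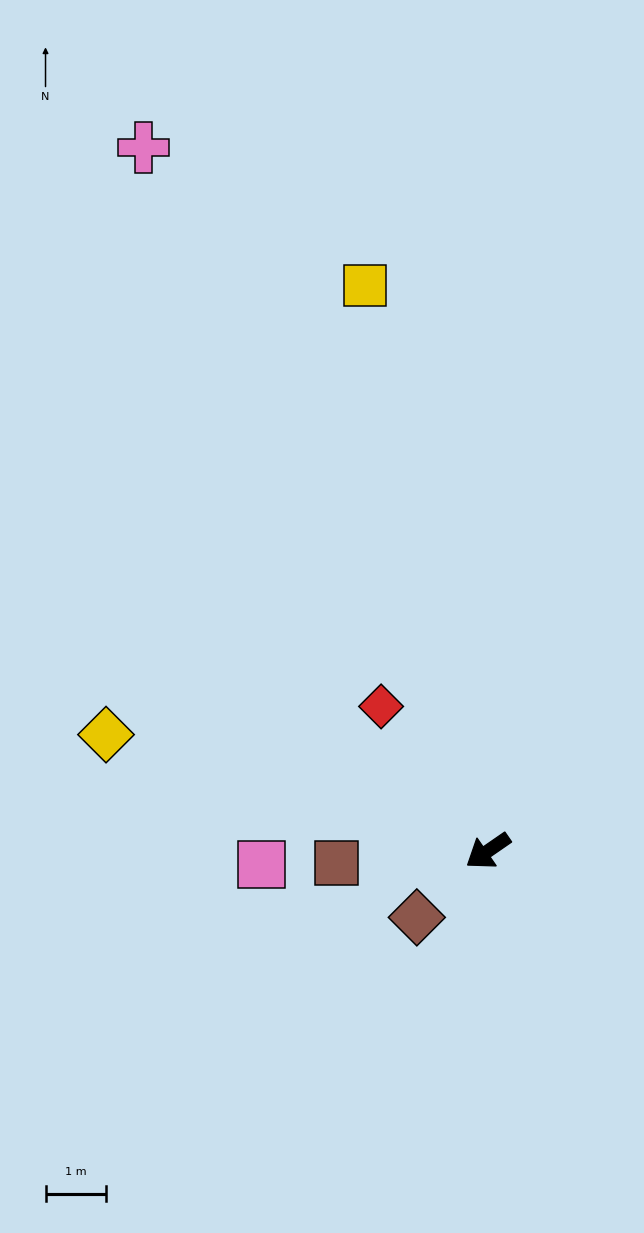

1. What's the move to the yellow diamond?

turn right 52°, forward 6.6 m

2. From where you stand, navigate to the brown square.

turn right 30°, forward 2.5 m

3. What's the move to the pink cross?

turn right 99°, forward 12.9 m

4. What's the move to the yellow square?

turn right 112°, forward 9.5 m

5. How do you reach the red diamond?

turn right 88°, forward 3.0 m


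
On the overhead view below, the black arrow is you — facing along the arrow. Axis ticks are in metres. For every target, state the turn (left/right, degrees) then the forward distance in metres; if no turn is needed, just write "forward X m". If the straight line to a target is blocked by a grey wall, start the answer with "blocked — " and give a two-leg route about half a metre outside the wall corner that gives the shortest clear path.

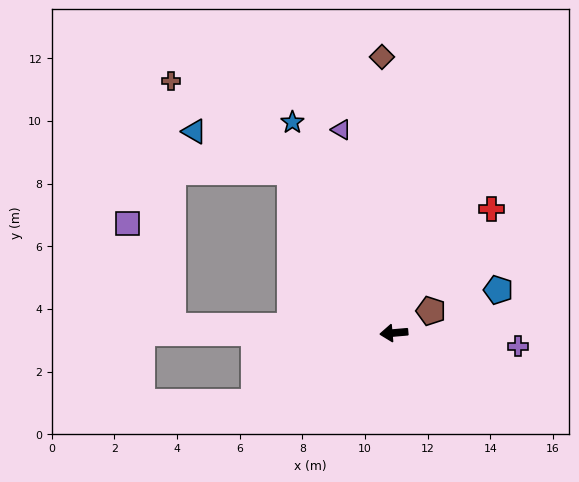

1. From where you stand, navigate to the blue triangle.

blocked — turn right 62°, forward 6.1 m, then turn left 34°, forward 3.3 m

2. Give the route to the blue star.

turn right 69°, forward 7.5 m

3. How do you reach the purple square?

blocked — turn right 7°, forward 7.0 m, then turn right 64°, forward 3.6 m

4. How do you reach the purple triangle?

turn right 80°, forward 6.7 m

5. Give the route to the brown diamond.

turn right 92°, forward 8.8 m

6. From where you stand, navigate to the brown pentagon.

turn right 154°, forward 1.4 m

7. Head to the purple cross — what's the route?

turn left 169°, forward 4.0 m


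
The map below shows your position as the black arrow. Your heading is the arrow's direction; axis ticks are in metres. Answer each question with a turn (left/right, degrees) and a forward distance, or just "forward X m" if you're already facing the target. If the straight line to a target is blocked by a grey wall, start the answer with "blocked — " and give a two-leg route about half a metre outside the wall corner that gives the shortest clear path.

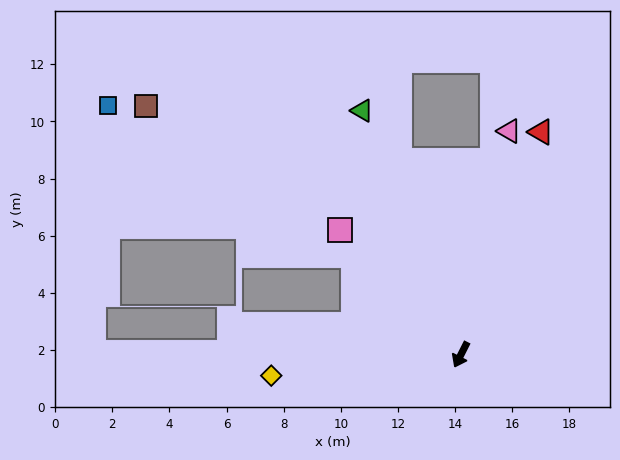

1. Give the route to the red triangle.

turn right 173°, forward 8.3 m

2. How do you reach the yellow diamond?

turn right 57°, forward 6.7 m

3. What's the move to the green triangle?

turn right 131°, forward 9.2 m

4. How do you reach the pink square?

turn right 109°, forward 6.1 m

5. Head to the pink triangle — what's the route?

turn right 165°, forward 8.0 m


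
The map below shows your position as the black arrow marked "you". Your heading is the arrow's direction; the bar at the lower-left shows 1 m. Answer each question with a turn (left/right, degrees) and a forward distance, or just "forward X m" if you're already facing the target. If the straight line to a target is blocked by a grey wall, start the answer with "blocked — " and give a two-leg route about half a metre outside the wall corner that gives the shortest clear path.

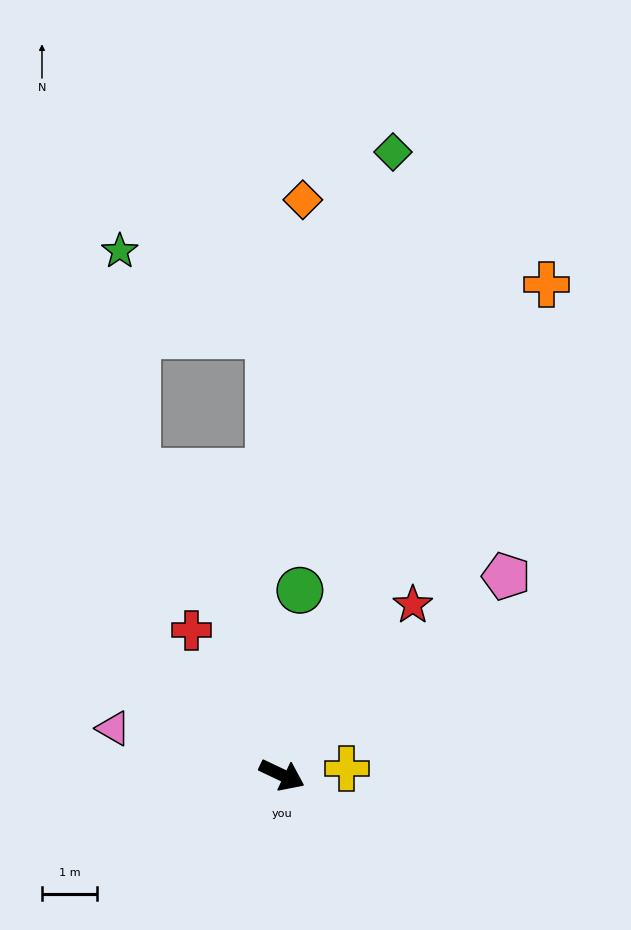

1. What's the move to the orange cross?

turn left 87°, forward 10.1 m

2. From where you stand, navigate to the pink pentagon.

turn left 67°, forward 5.5 m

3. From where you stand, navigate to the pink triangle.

turn right 170°, forward 3.2 m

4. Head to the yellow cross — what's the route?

turn left 31°, forward 1.2 m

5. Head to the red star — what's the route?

turn left 78°, forward 3.9 m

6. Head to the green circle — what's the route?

turn left 110°, forward 3.4 m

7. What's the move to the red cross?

turn left 147°, forward 3.1 m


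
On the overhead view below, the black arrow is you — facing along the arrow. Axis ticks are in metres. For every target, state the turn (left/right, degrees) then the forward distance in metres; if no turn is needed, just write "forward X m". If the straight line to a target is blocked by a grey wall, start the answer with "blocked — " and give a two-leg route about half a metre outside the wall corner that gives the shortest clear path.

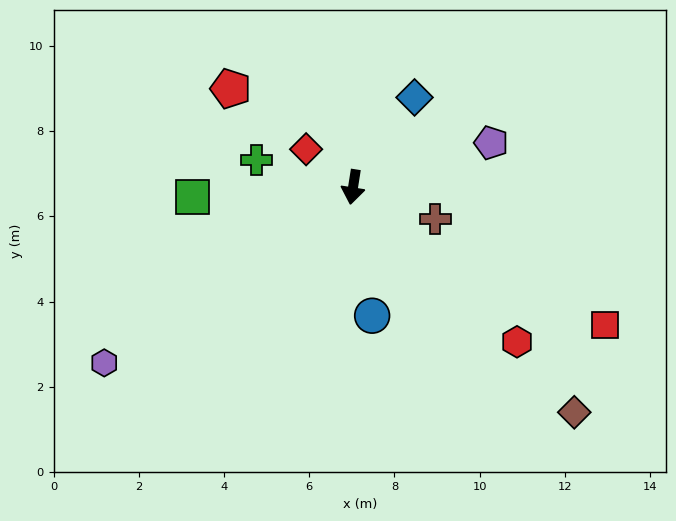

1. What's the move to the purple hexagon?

turn right 46°, forward 7.2 m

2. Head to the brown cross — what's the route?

turn left 78°, forward 2.1 m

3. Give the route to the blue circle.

turn left 17°, forward 3.1 m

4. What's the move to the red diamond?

turn right 120°, forward 1.4 m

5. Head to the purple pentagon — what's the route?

turn left 117°, forward 3.4 m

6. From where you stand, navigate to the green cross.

turn right 97°, forward 2.4 m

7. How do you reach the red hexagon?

turn left 56°, forward 5.3 m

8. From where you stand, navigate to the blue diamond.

turn left 154°, forward 2.6 m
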